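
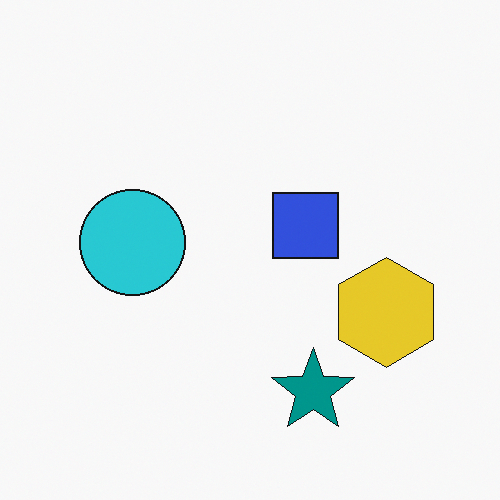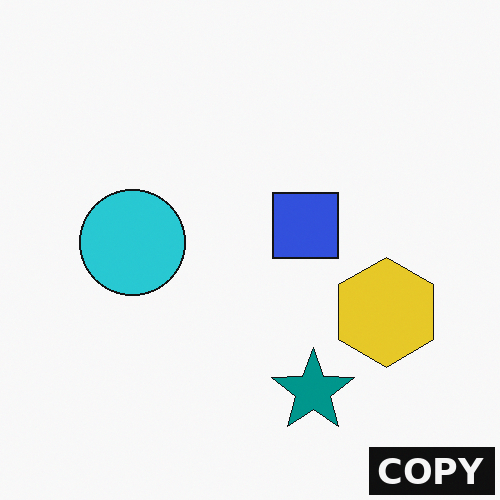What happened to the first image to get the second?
This is the original image watermarked with the text "COPY" in the lower-right corner.

A dark label reading "COPY" appears in the lower-right corner.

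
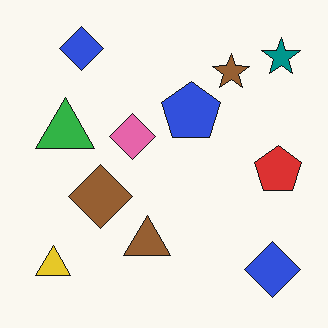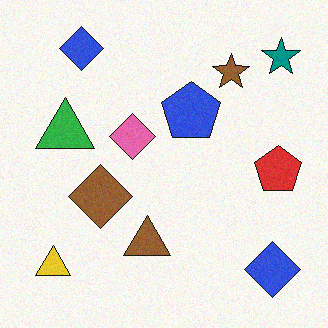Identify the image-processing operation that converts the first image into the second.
It was degraded with a light layer of grain.

Random speckle covers the whole image, including the flat background.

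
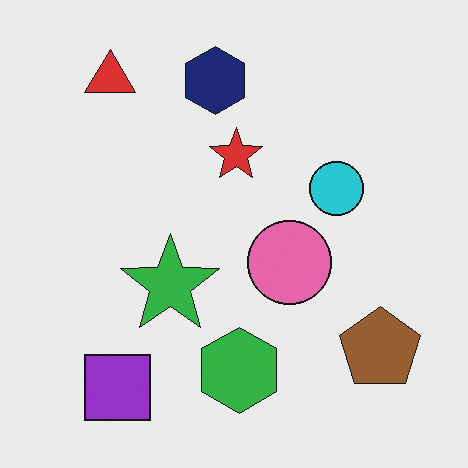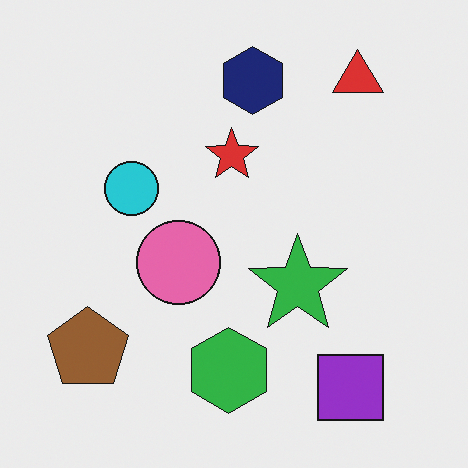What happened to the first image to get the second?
The image was flipped horizontally (left ↔ right).

The brown pentagon is in the bottom-right of the first image and the bottom-left of the second — shapes on opposite sides of the vertical midline have swapped in a mirror flip.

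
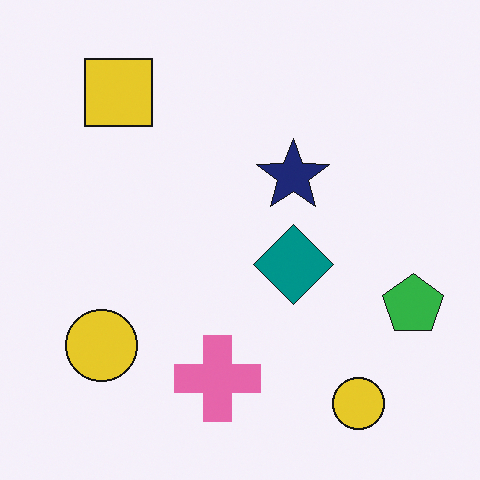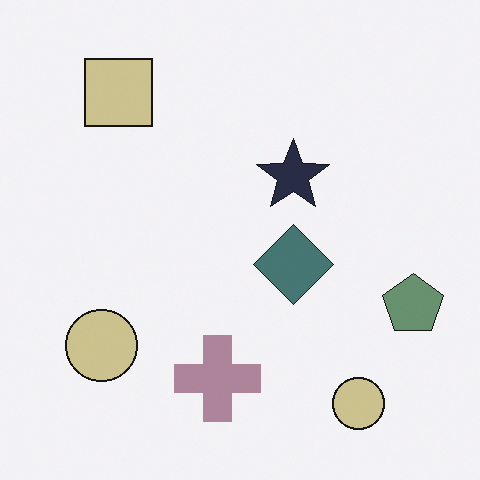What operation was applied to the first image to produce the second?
The image was heavily desaturated.

All colors are more muted and greyish — a global saturation change.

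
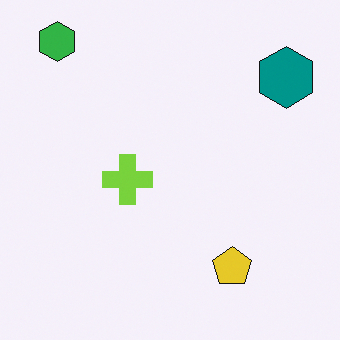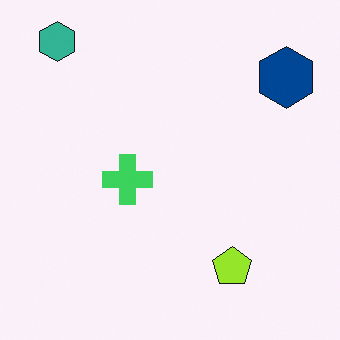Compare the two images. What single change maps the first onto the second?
The second image is the first hue-shifted by a small amount.

Every shape's color has rotated by the same amount around the hue wheel — a uniform hue shift.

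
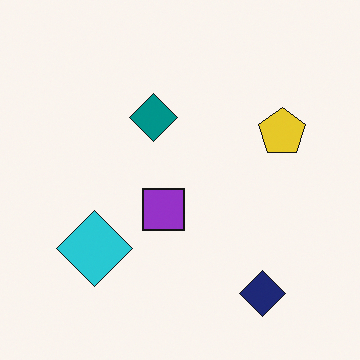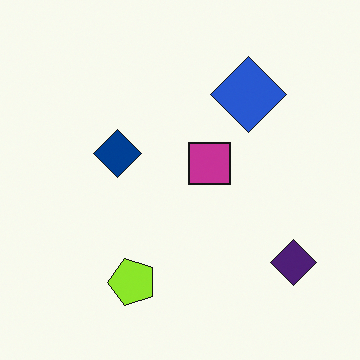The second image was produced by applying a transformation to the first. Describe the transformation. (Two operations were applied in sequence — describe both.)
The second image is the first hue-shifted slightly, then transposed (reflected across the top-left ↔ bottom-right diagonal).

Every shape's color has rotated by the same amount around the hue wheel — a uniform hue shift. Shapes have swapped their row and column positions — what was in the top-right is now in the bottom-left — a diagonal reflection.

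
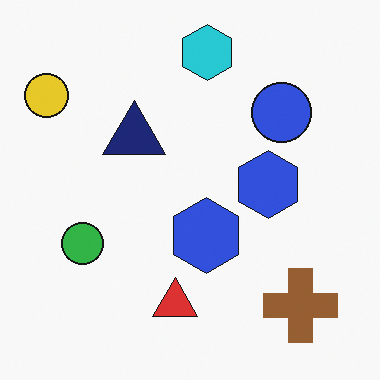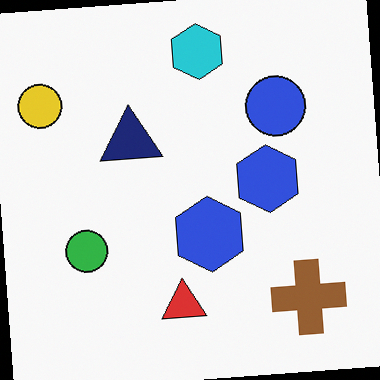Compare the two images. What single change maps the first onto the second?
Rotated counter-clockwise by a slight angle.

Every shape is tilted by the same angle and the image corners show triangular fill wedges — a whole-image rotation by a non-right angle.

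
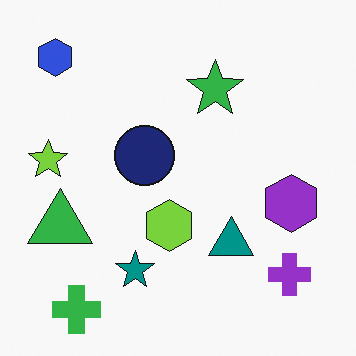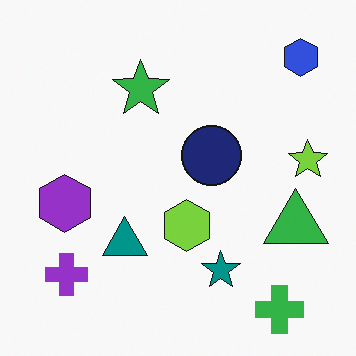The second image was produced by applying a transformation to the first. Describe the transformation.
Flipped horizontally (left ↔ right).

The lime star is in the left of the first image and the right of the second — shapes on opposite sides of the vertical midline have swapped in a mirror flip.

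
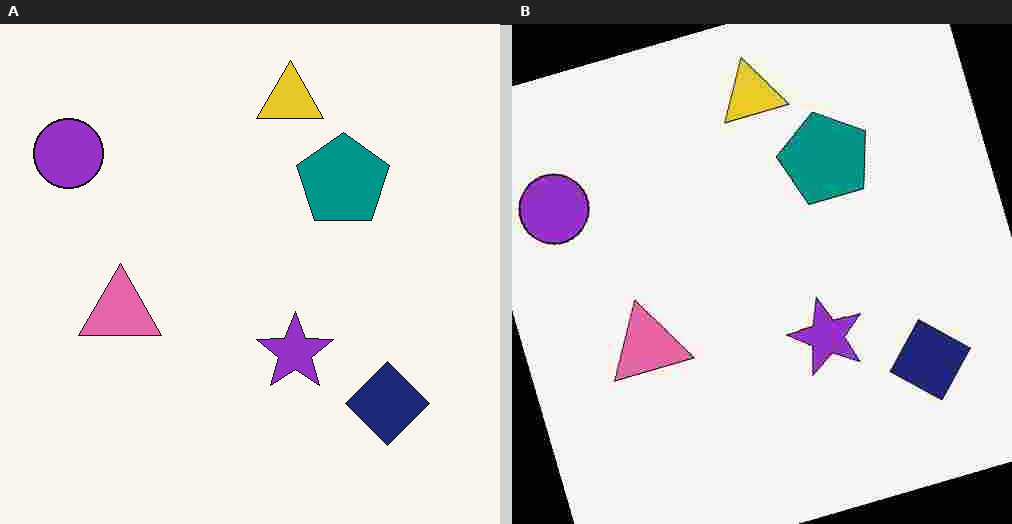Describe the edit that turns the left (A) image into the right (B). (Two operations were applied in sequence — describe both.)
Rotated counter-clockwise by a moderate amount, then degraded with heavy JPEG compression.

Every shape is tilted by the same angle and the image corners show triangular fill wedges — a whole-image rotation by a non-right angle. Blocky 8×8 compression artifacts appear around shape edges and the flat background shows ringing — characteristic JPEG degradation.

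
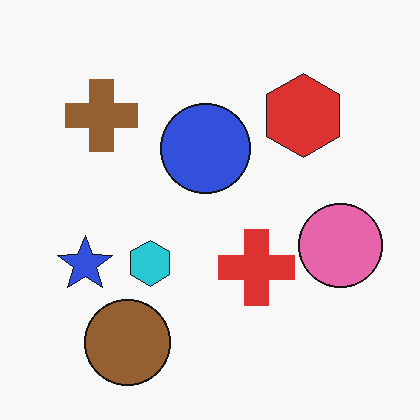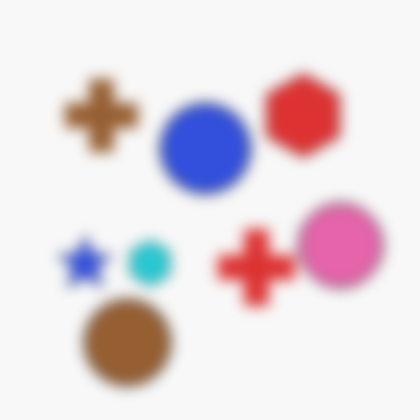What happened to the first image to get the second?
It was strongly gaussian-blurred.

Shape edges and outlines are uniformly softened across the whole image.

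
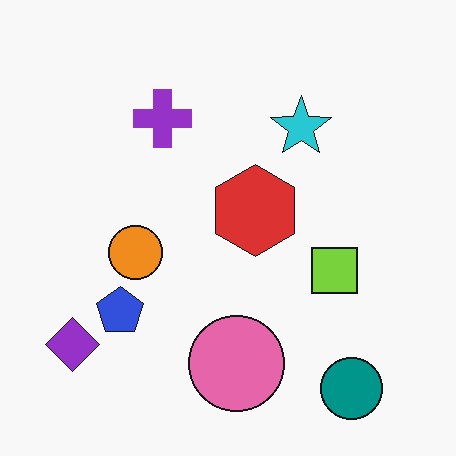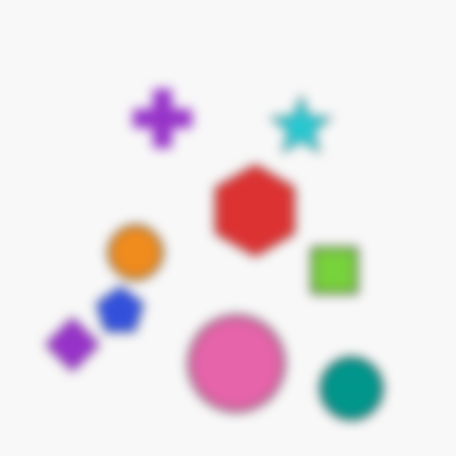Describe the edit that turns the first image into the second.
The transformation is: strongly gaussian-blurred.

Shape edges and outlines are uniformly softened across the whole image.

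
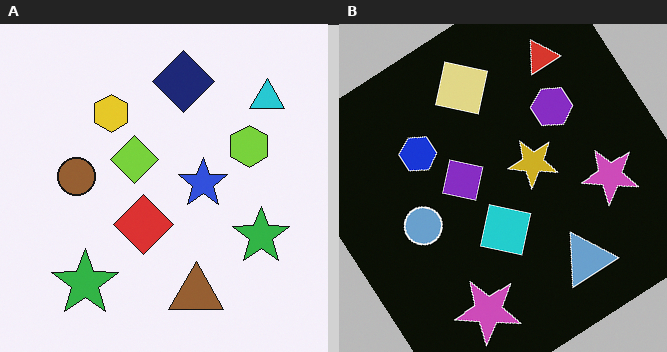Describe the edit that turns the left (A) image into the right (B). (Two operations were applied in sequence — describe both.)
The transformation is: rotated counter-clockwise by a large amount — several tens of degrees, then color-inverted (negative).

Every shape is tilted by the same angle and the image corners show triangular fill wedges — a whole-image rotation by a non-right angle. The light background has become dark and every shape's color is its complement — a photographic negative.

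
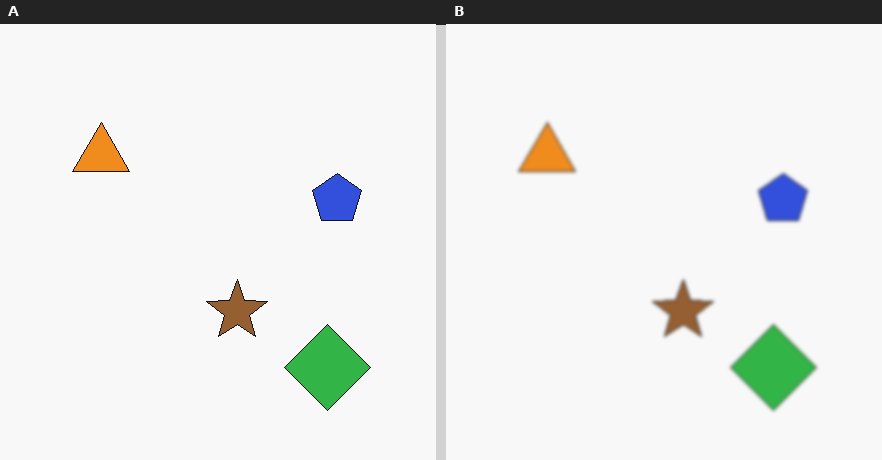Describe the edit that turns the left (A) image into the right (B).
The right (B) image is the left (A) given a subtle gaussian blur.

Shape edges and outlines are uniformly softened across the whole image.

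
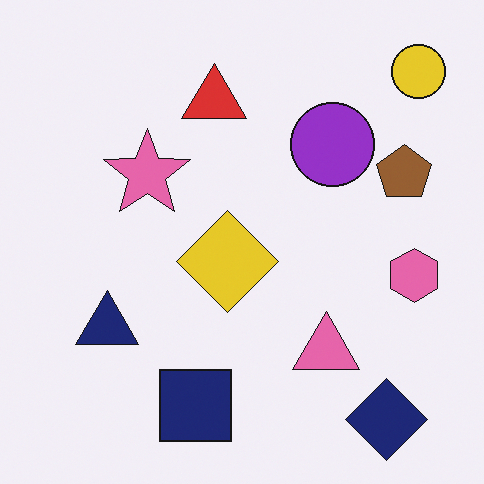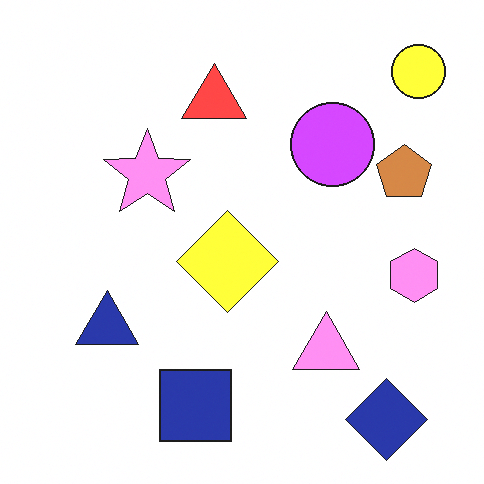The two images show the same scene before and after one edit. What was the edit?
The second image is the first noticeably brightened.

Every pixel — background and shapes alike — is uniformly brightened.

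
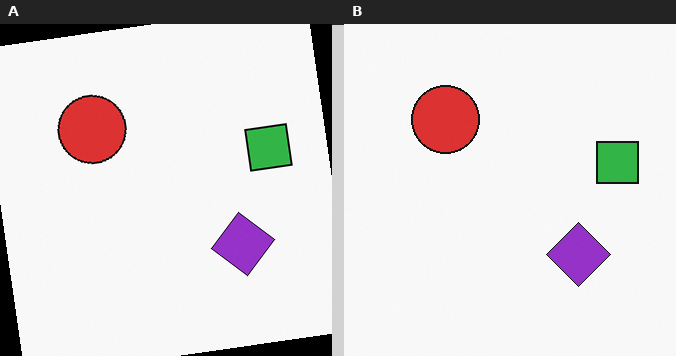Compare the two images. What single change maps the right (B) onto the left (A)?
This is the original image rotated counter-clockwise by a few degrees.

Every shape is tilted by the same angle and the image corners show triangular fill wedges — a whole-image rotation by a non-right angle.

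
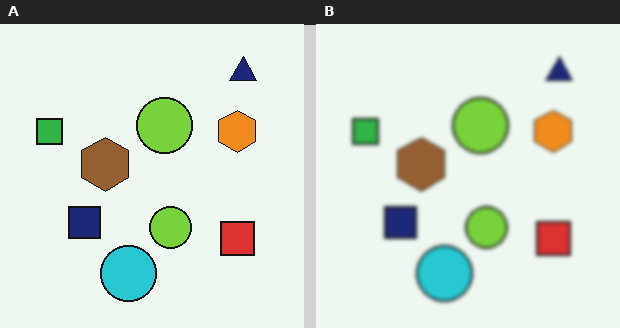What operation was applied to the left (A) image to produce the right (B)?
Lightly blurred.

Shape edges and outlines are uniformly softened across the whole image.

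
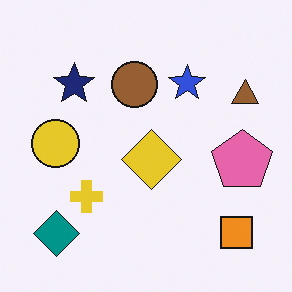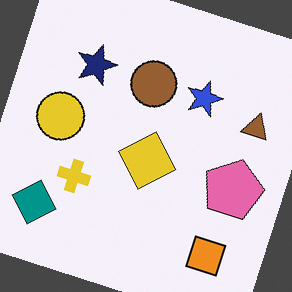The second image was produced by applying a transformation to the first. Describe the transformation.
The second image is the first rotated clockwise by a clearly visible amount.

Every shape is tilted by the same angle and the image corners show triangular fill wedges — a whole-image rotation by a non-right angle.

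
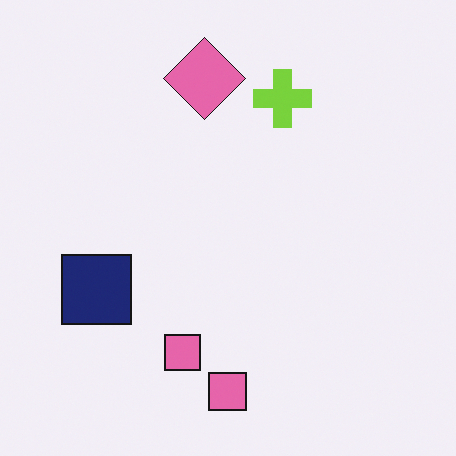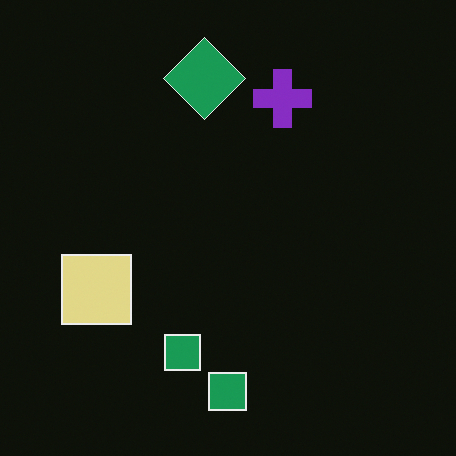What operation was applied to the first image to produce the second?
The second image is the first color-inverted (negative).

The light background has become dark and every shape's color is its complement — a photographic negative.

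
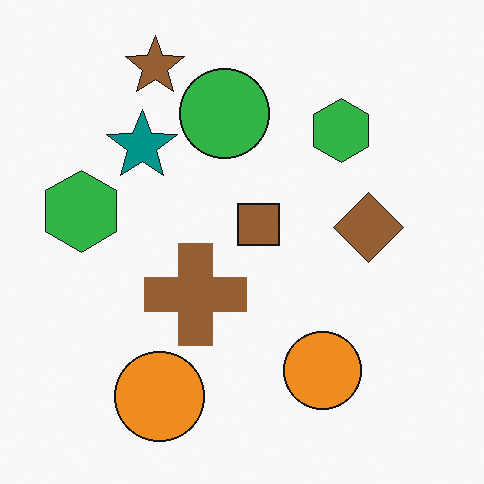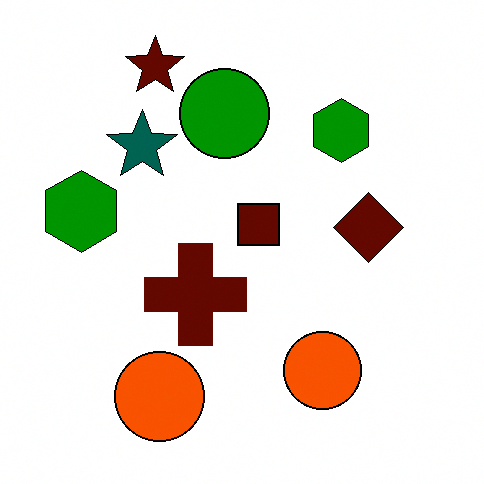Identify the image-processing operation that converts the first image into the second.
The transformation is: boosted in contrast.

Tones are pushed away from mid-grey across the whole image — a global contrast change.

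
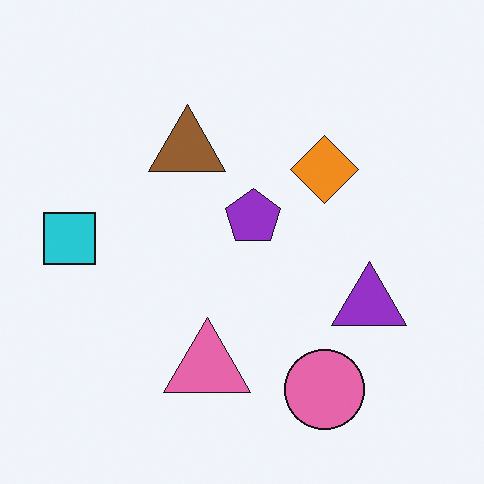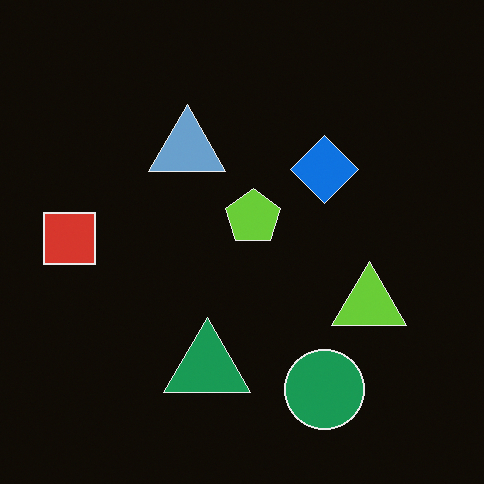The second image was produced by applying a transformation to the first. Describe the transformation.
This is the original image color-inverted (negative).

The light background has become dark and every shape's color is its complement — a photographic negative.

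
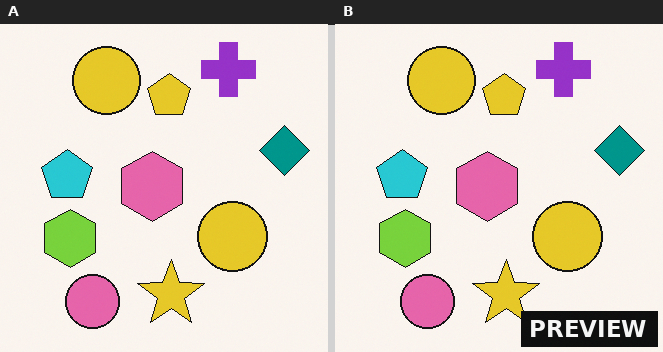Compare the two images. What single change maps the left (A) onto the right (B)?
The transformation is: watermarked with the text "PREVIEW" in the lower-right corner.

A dark label reading "PREVIEW" appears in the lower-right corner.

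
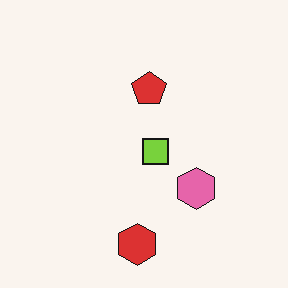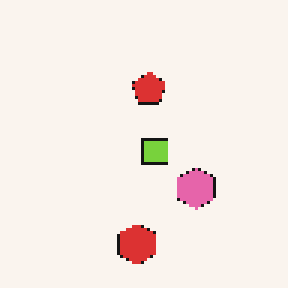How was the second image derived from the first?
The transformation is: mildly pixelated.

Shapes are reduced to large square blocks; fine edges and outlines are lost — a downscale-then-upscale (mosaic) effect.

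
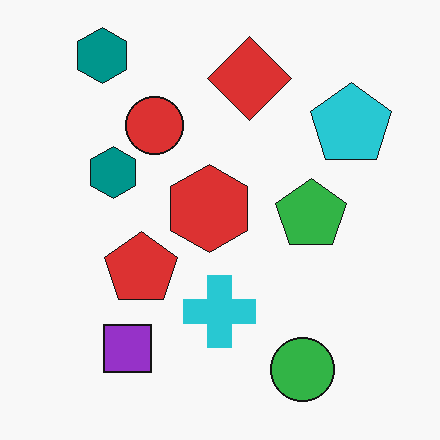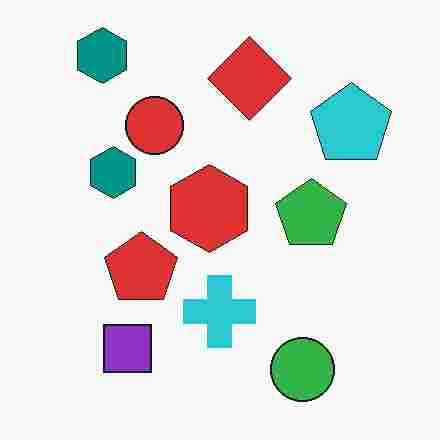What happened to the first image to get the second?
The image was degraded with heavy JPEG compression.

Blocky 8×8 compression artifacts appear around shape edges and the flat background shows ringing — characteristic JPEG degradation.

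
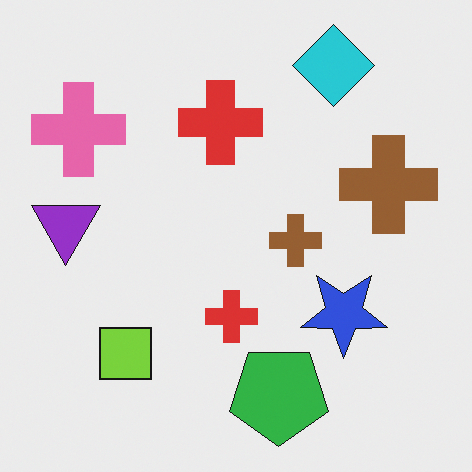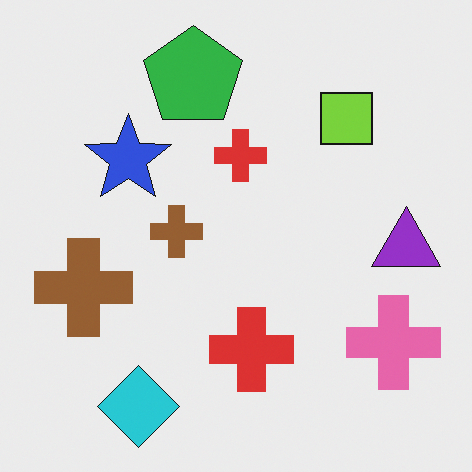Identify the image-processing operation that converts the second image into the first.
The image was rotated 180°.

The cyan diamond sits in the bottom-left of the second image and the top-right of the first — consistent with a whole-image 180° rotation.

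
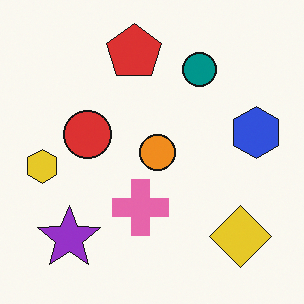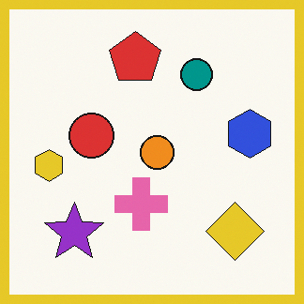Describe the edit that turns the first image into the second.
It was framed with a yellow border.

A solid yellow frame runs around the edge of the second image, with the content slightly shrunk inside it.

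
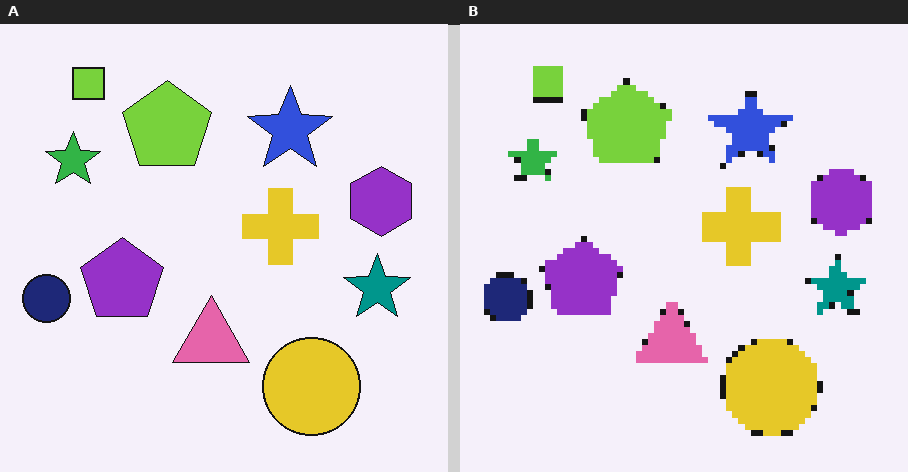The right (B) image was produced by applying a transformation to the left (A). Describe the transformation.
This is the original image pixelated into visible square blocks.

Shapes are reduced to large square blocks; fine edges and outlines are lost — a downscale-then-upscale (mosaic) effect.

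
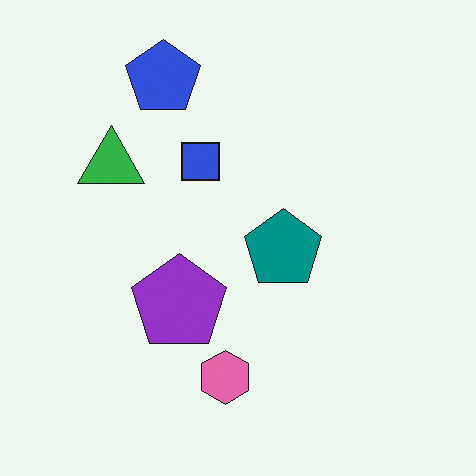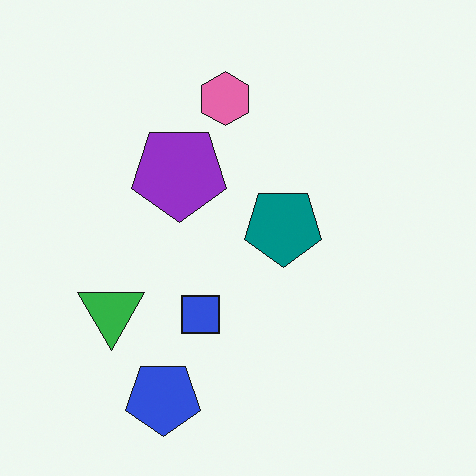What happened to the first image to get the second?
It was flipped vertically (top ↔ bottom).

The blue pentagon is in the top of the first image and the bottom of the second — shapes on opposite sides of the horizontal midline have swapped in a mirror flip.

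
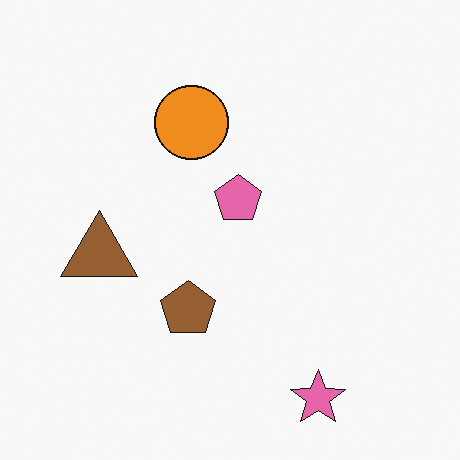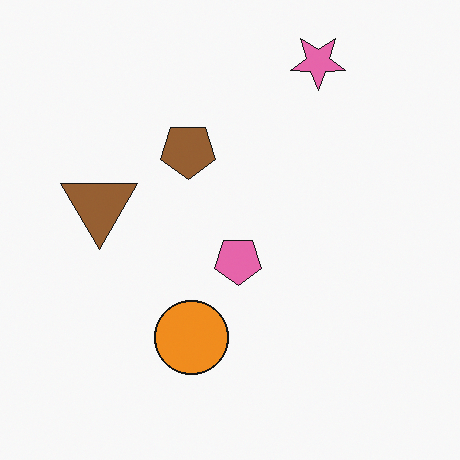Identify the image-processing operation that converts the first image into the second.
It was flipped vertically (top ↔ bottom).

The pink star is in the bottom-right of the first image and the top-right of the second — shapes on opposite sides of the horizontal midline have swapped in a mirror flip.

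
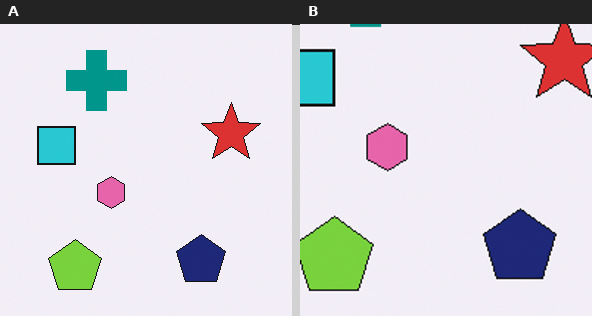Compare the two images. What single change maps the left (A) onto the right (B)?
It was cropped to a modestly smaller region and rescaled.

The visible shapes are larger and the field of view is narrower; shapes near the original edges may be partly or wholly outside the frame — a crop-and-rescale.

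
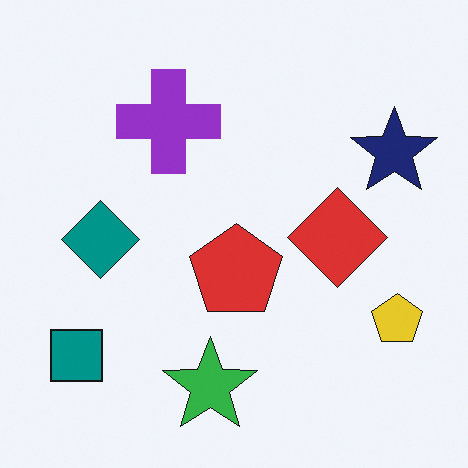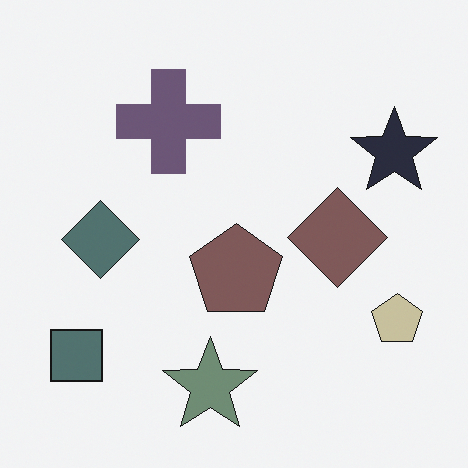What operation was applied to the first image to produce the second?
It was heavily desaturated.

All colors are more muted and greyish — a global saturation change.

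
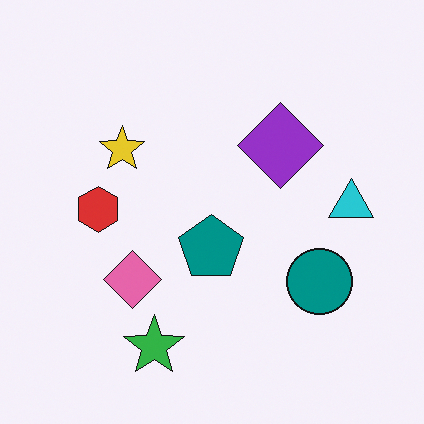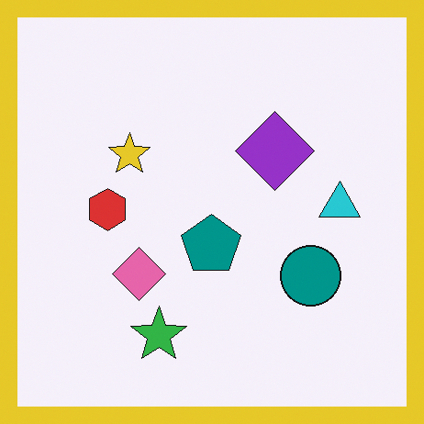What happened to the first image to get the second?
The image was framed with a yellow border.

A solid yellow frame runs around the edge of the second image, with the content slightly shrunk inside it.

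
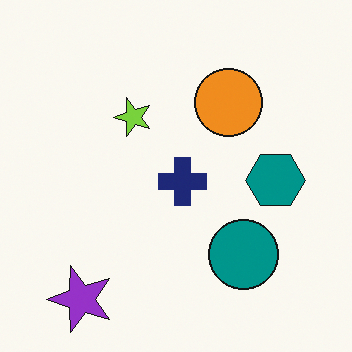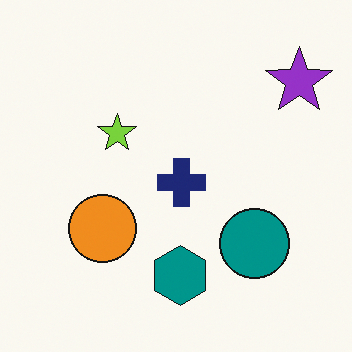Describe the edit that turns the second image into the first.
The transformation is: transposed (reflected across the top-left ↔ bottom-right diagonal).

Shapes have swapped their row and column positions — what was in the top-right is now in the bottom-left — a diagonal reflection.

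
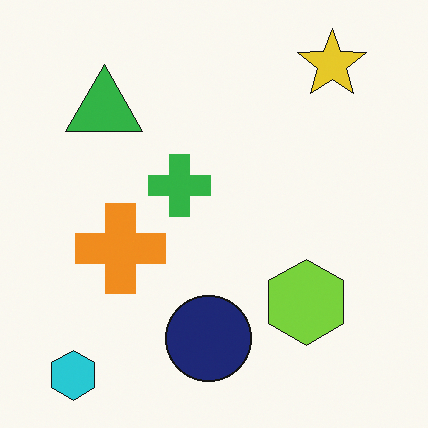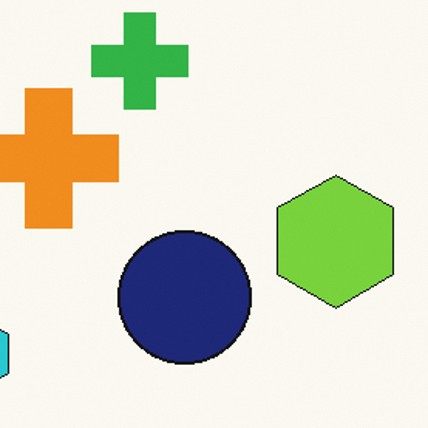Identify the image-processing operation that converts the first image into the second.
It was cropped slightly and scaled back up.

The visible shapes are larger and the field of view is narrower; shapes near the original edges may be partly or wholly outside the frame — a crop-and-rescale.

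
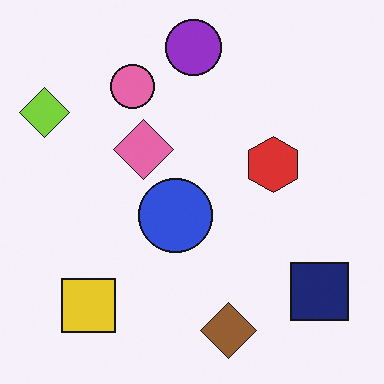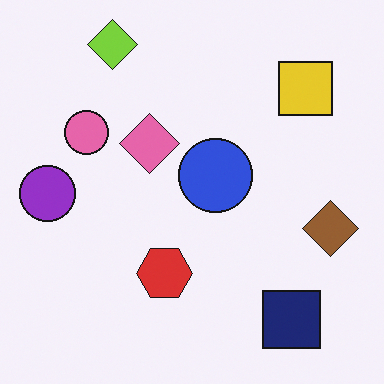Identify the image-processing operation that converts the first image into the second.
The transformation is: transposed (reflected across the top-left ↔ bottom-right diagonal).

Shapes have swapped their row and column positions — what was in the top-right is now in the bottom-left — a diagonal reflection.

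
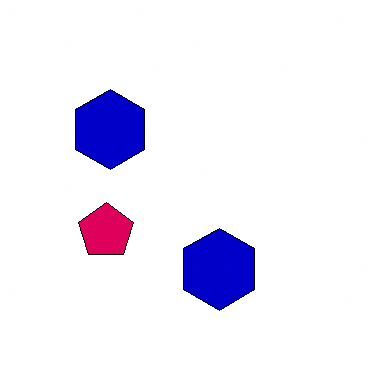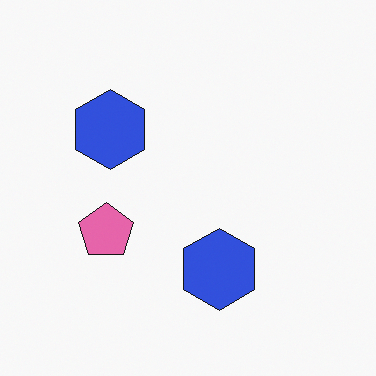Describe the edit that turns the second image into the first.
This is the original image given much higher contrast.

Tones are pushed away from mid-grey across the whole image — a global contrast change.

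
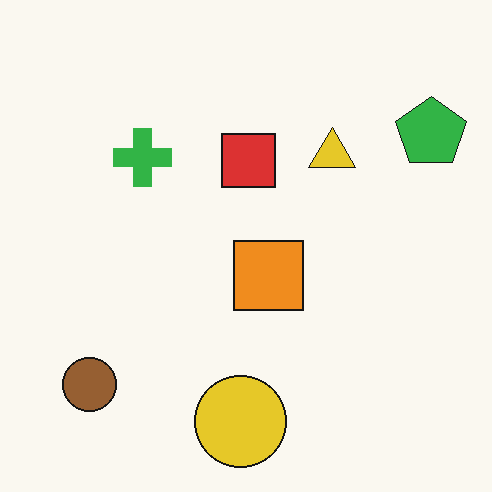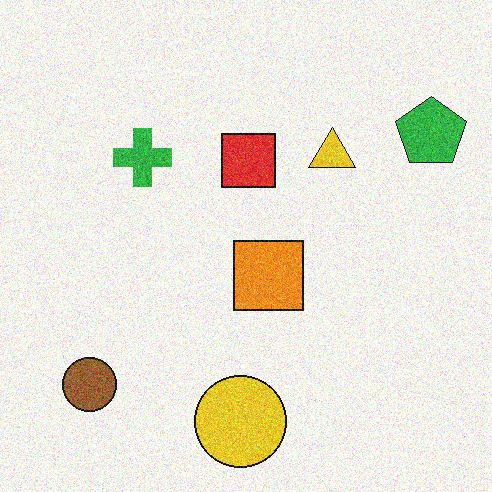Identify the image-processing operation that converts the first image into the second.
This is the original image degraded with moderate additive noise.

Random speckle covers the whole image, including the flat background.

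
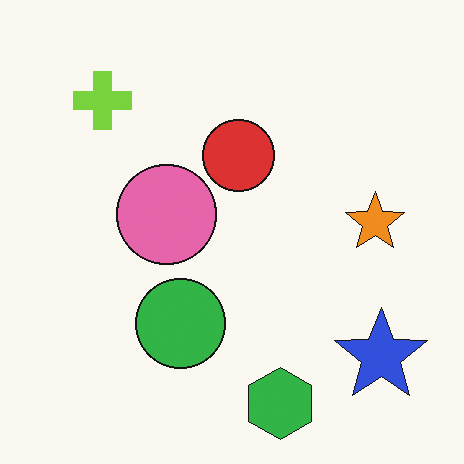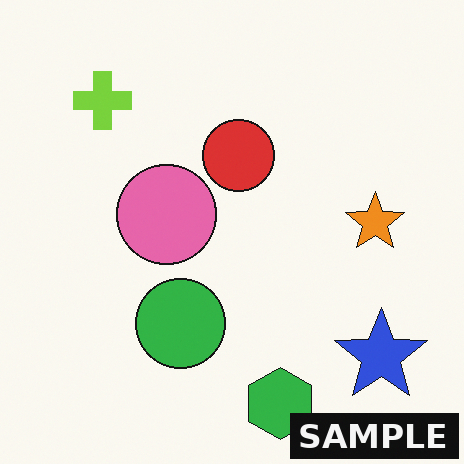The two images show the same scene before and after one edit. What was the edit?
This is the original image watermarked with the text "SAMPLE" in the lower-right corner.

A dark label reading "SAMPLE" appears in the lower-right corner.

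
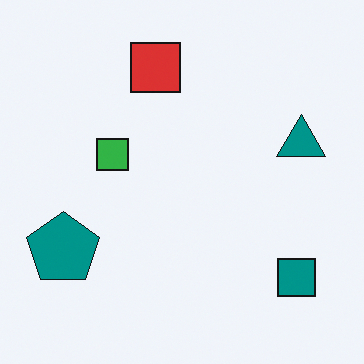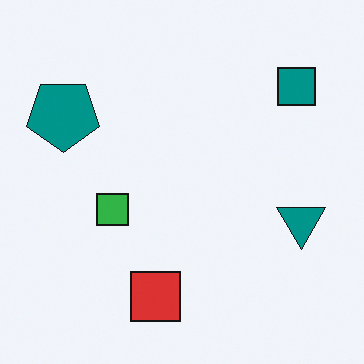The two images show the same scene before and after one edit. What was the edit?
This is the original image flipped vertically (top ↔ bottom).

The red square is in the top of the first image and the bottom of the second — shapes on opposite sides of the horizontal midline have swapped in a mirror flip.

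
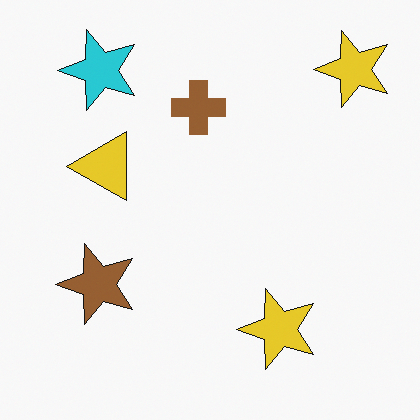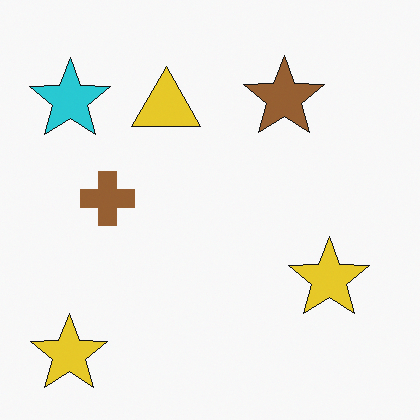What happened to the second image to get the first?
The image was transposed (reflected across the top-left ↔ bottom-right diagonal).

Shapes have swapped their row and column positions — what was in the top-right is now in the bottom-left — a diagonal reflection.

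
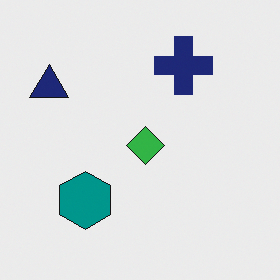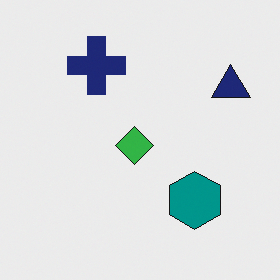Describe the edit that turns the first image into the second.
The image was flipped horizontally (left ↔ right).

The navy triangle is in the top-left of the first image and the top-right of the second — shapes on opposite sides of the vertical midline have swapped in a mirror flip.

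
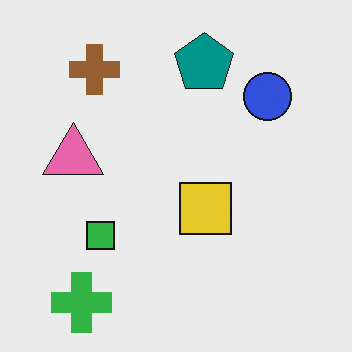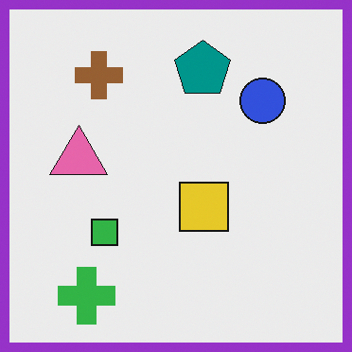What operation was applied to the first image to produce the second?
Framed with a purple border.

A solid purple frame runs around the edge of the second image, with the content slightly shrunk inside it.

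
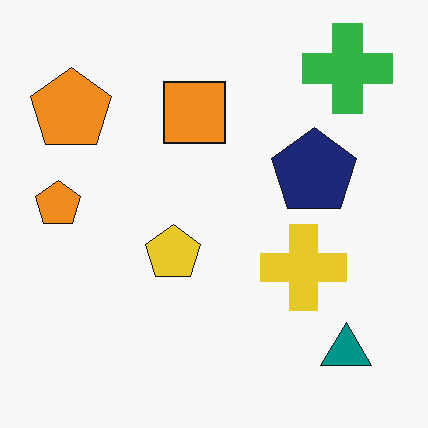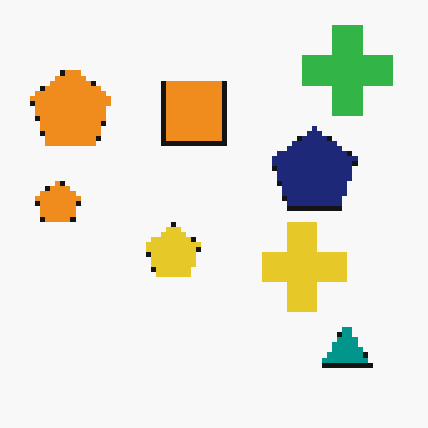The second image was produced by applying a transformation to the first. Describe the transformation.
It was lightly pixelated (a mild mosaic effect).

Shapes are reduced to large square blocks; fine edges and outlines are lost — a downscale-then-upscale (mosaic) effect.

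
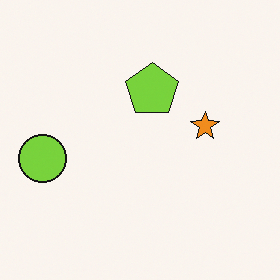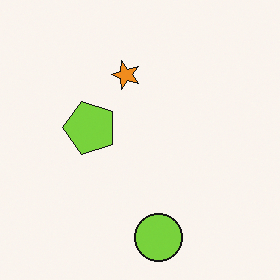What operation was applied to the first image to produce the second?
The second image is the first rotated 90° counter-clockwise.

The lime circle sits in the left of the first image and the bottom of the second — consistent with a whole-image 90° counter-clockwise rotation.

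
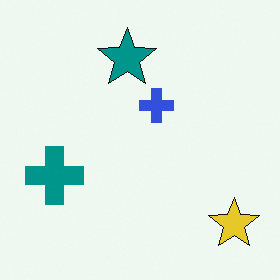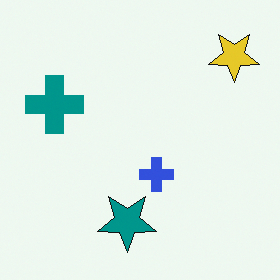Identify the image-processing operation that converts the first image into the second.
The second image is the first flipped vertically (top ↔ bottom).

The yellow star is in the bottom-right of the first image and the top-right of the second — shapes on opposite sides of the horizontal midline have swapped in a mirror flip.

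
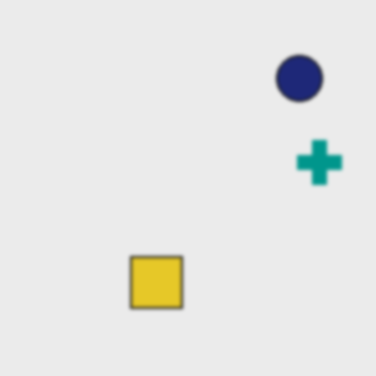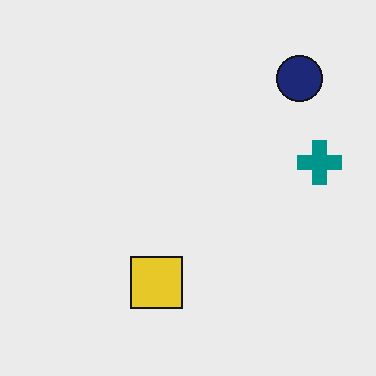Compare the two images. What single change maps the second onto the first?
This is the original image given a subtle gaussian blur.

Shape edges and outlines are uniformly softened across the whole image.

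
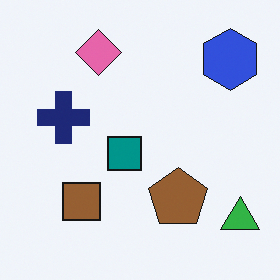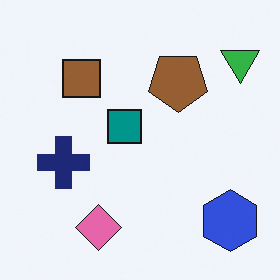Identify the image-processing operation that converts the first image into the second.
The second image is the first flipped vertically (top ↔ bottom).

The pink diamond is in the top of the first image and the bottom of the second — shapes on opposite sides of the horizontal midline have swapped in a mirror flip.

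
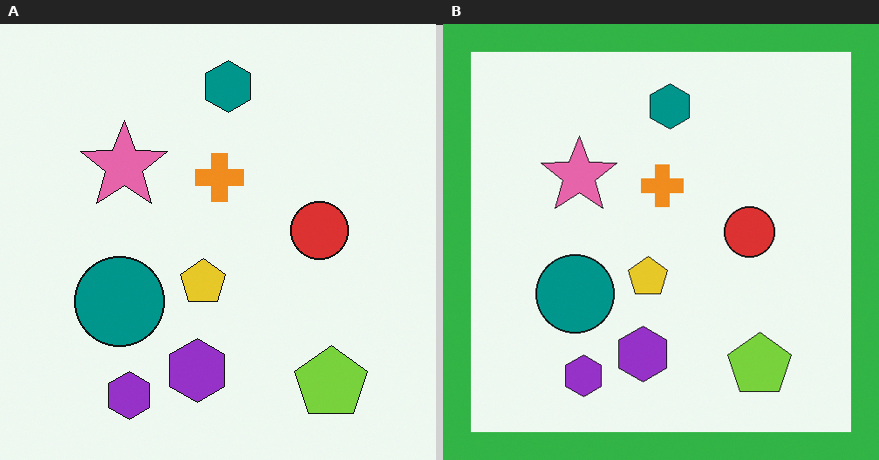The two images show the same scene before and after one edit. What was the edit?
It was framed with a green border.

A solid green frame runs around the edge of the right (B) image, with the content slightly shrunk inside it.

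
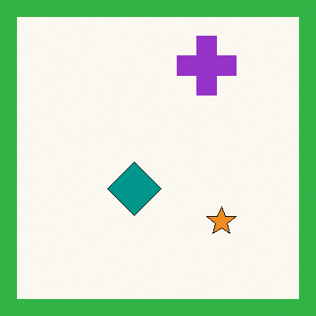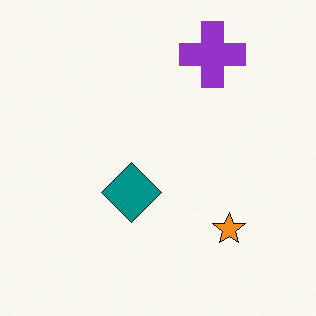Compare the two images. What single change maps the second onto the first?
It was framed with a green border.

A solid green frame runs around the edge of the first image, with the content slightly shrunk inside it.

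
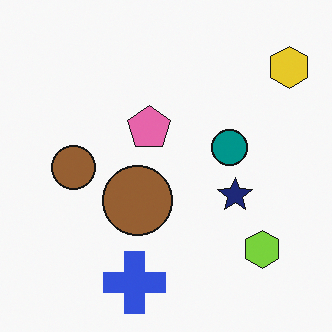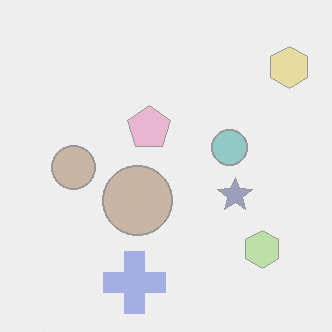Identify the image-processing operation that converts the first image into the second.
The transformation is: washed out (contrast reduced).

Tones are pushed toward mid-grey across the whole image — a global contrast change.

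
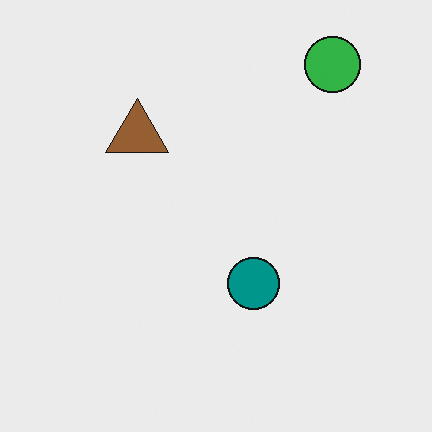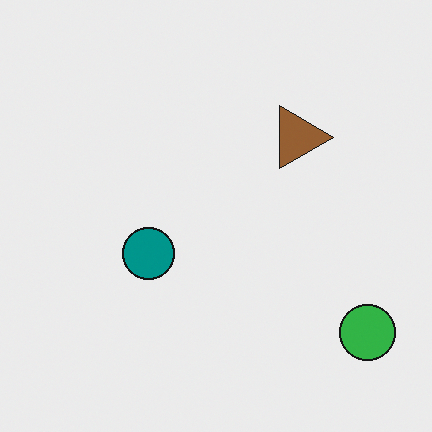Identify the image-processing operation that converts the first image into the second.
It was rotated 90° clockwise.

The green circle sits in the top-right of the first image and the bottom-right of the second — consistent with a whole-image 90° clockwise rotation.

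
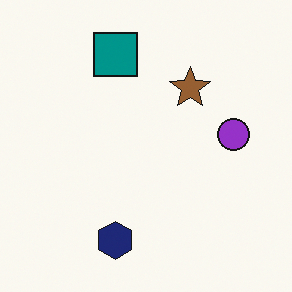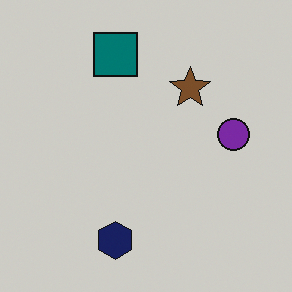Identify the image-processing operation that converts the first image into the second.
The image was slightly darkened.

Every pixel — background and shapes alike — is uniformly darkened.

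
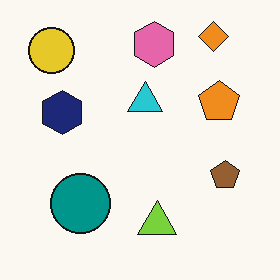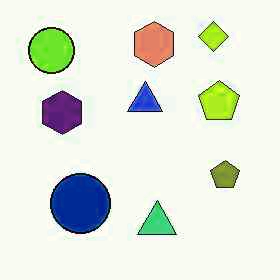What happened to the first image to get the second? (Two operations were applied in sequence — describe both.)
Given moderate JPEG compression, then hue-shifted by a small amount.

Blocky 8×8 compression artifacts appear around shape edges and the flat background shows ringing — characteristic JPEG degradation. Every shape's color has rotated by the same amount around the hue wheel — a uniform hue shift.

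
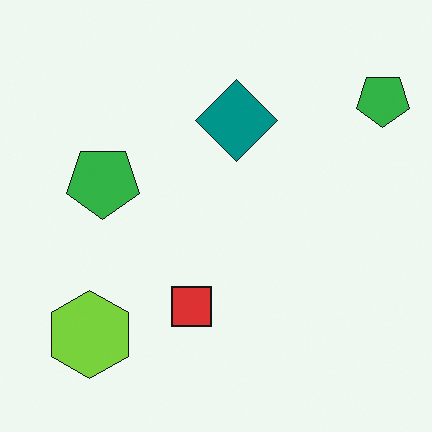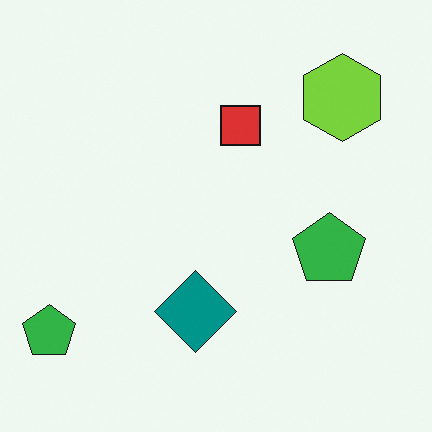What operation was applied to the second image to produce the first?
The image was rotated 180°.

The lime hexagon sits in the top-right of the second image and the bottom-left of the first — consistent with a whole-image 180° rotation.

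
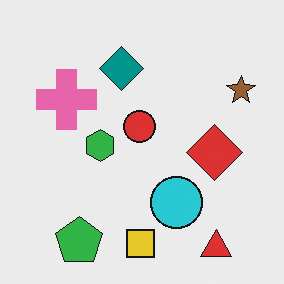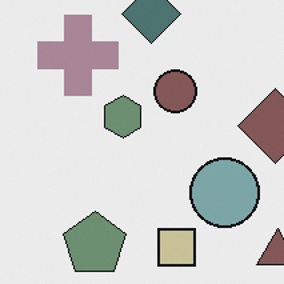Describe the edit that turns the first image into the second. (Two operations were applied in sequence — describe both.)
Heavily desaturated, then cropped to a modestly smaller region and rescaled.

All colors are more muted and greyish — a global saturation change. The visible shapes are larger and the field of view is narrower; shapes near the original edges may be partly or wholly outside the frame — a crop-and-rescale.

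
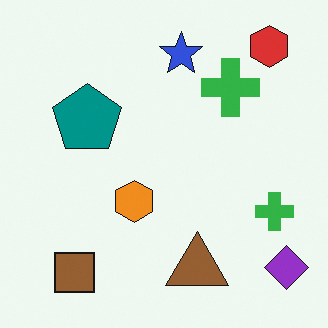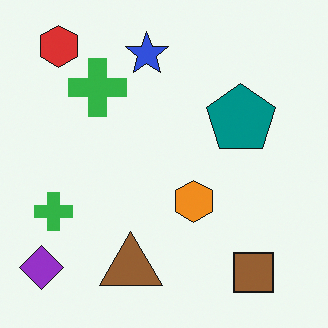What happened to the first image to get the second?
Flipped horizontally (left ↔ right).

The purple diamond is in the bottom-right of the first image and the bottom-left of the second — shapes on opposite sides of the vertical midline have swapped in a mirror flip.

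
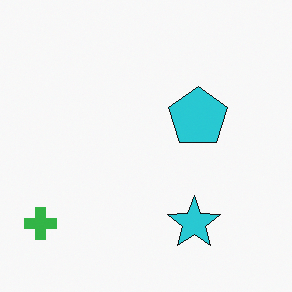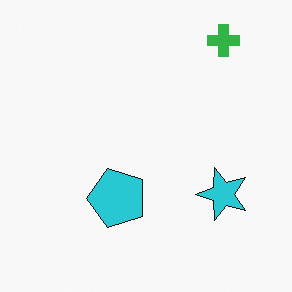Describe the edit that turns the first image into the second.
The transformation is: transposed (reflected across the top-left ↔ bottom-right diagonal).

Shapes have swapped their row and column positions — what was in the top-right is now in the bottom-left — a diagonal reflection.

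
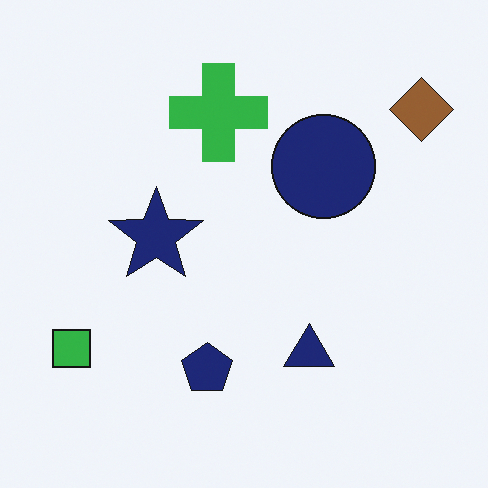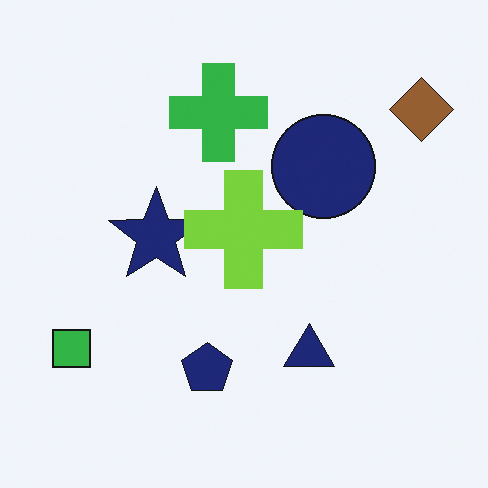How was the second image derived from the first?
Overlaid with an additional lime cross.

A lime cross appears in the second image that is absent from the first.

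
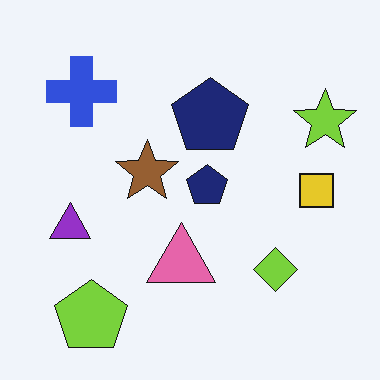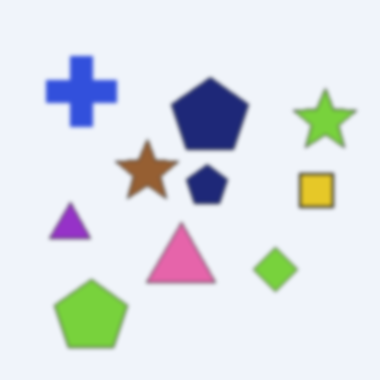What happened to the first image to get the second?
Slightly softened.

Shape edges and outlines are uniformly softened across the whole image.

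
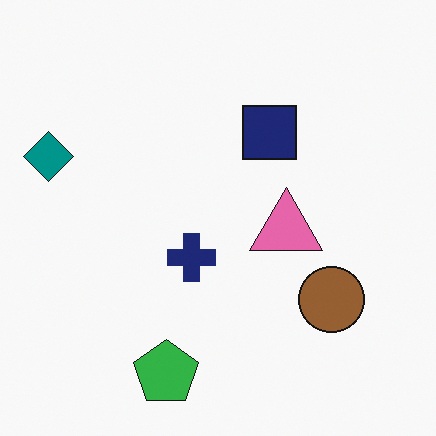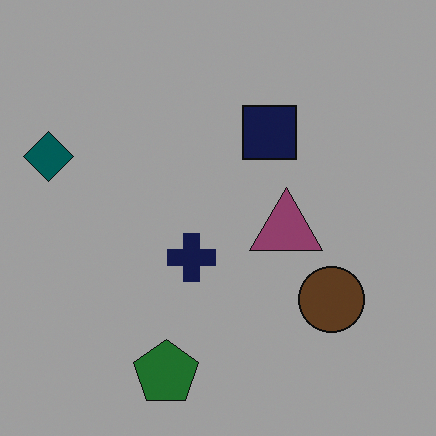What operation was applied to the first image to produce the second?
This is the original image noticeably darkened.

Every pixel — background and shapes alike — is uniformly darkened.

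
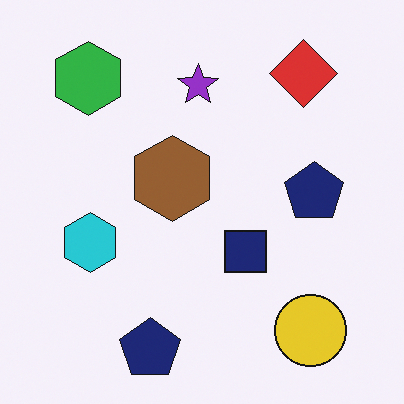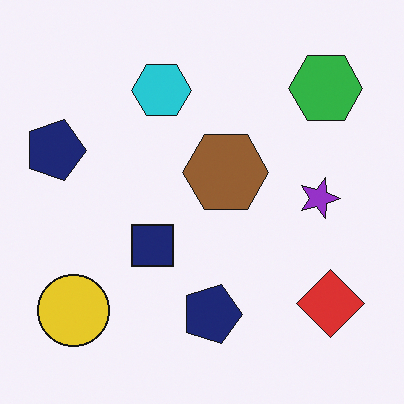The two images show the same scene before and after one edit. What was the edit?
The transformation is: rotated 90° clockwise.

The green hexagon sits in the top-left of the first image and the top-right of the second — consistent with a whole-image 90° clockwise rotation.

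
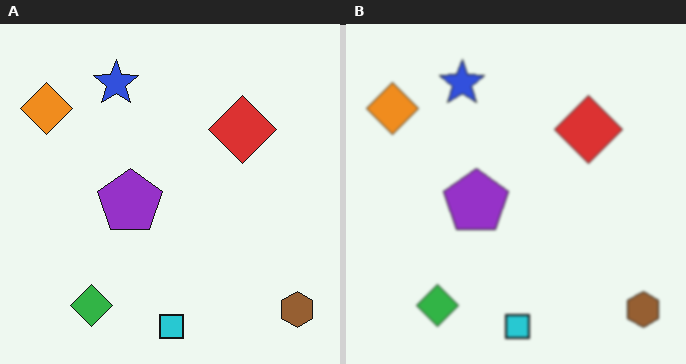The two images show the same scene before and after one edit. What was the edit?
This is the original image slightly softened.

Shape edges and outlines are uniformly softened across the whole image.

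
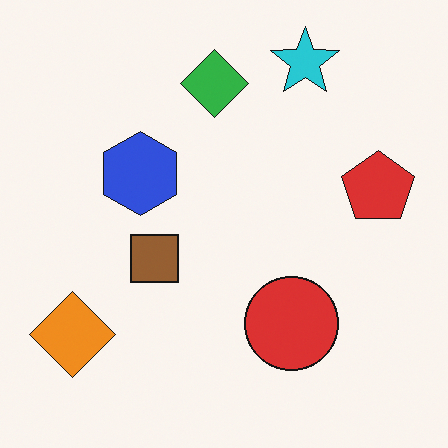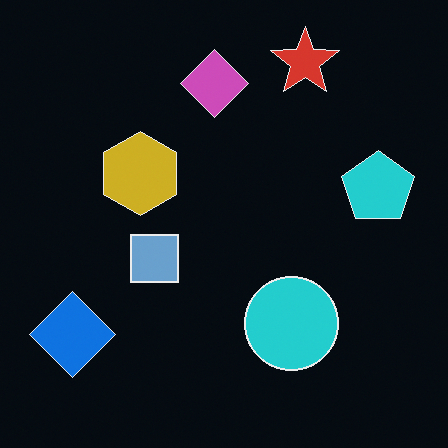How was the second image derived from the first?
It was color-inverted (negative).

The light background has become dark and every shape's color is its complement — a photographic negative.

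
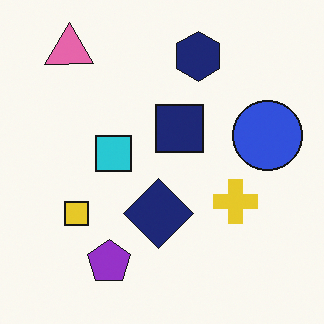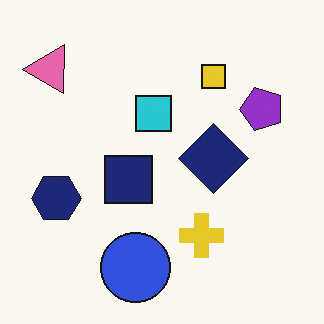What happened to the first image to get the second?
Transposed (reflected across the top-left ↔ bottom-right diagonal).

Shapes have swapped their row and column positions — what was in the top-right is now in the bottom-left — a diagonal reflection.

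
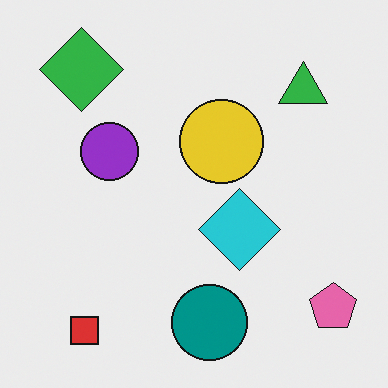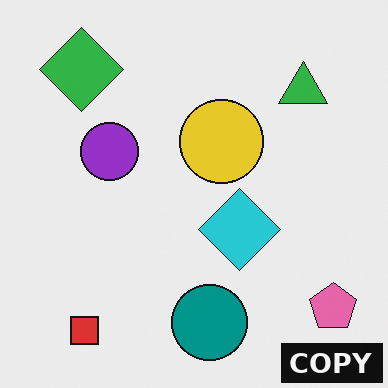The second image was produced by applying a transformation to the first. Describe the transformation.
It was watermarked with the text "COPY" in the lower-right corner.

A dark label reading "COPY" appears in the lower-right corner.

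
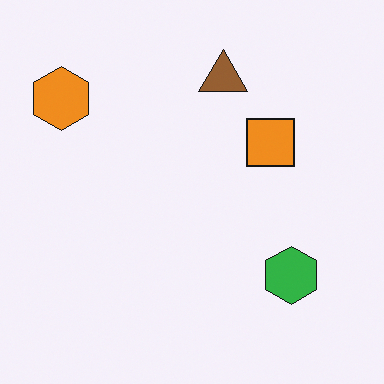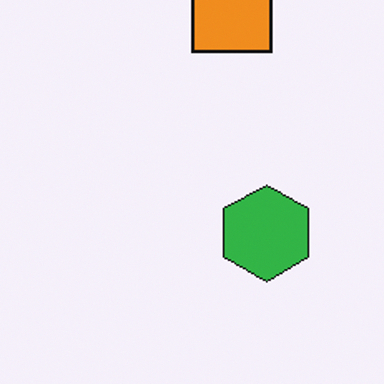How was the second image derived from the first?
This is the original image cropped to a noticeably smaller region and rescaled.

The visible shapes are larger and the field of view is narrower; shapes near the original edges may be partly or wholly outside the frame — a crop-and-rescale.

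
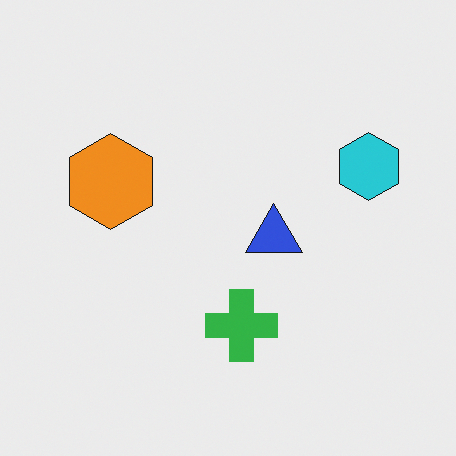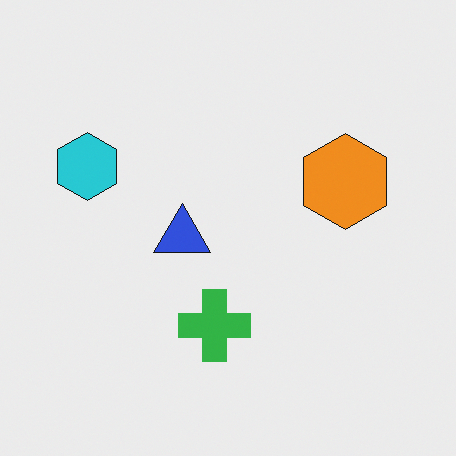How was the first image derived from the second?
The first image is the second flipped horizontally (left ↔ right).

The cyan hexagon is in the left of the second image and the right of the first — shapes on opposite sides of the vertical midline have swapped in a mirror flip.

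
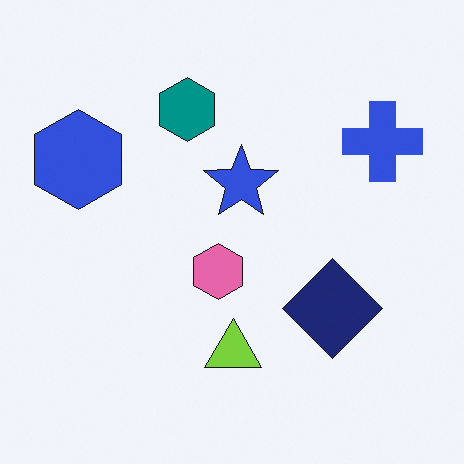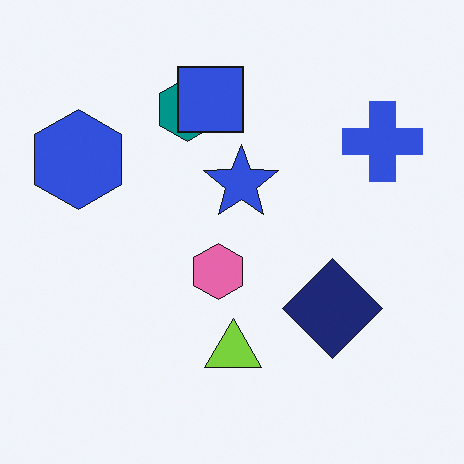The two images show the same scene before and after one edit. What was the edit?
The transformation is: overlaid with an additional blue square.

A blue square appears in the second image that is absent from the first.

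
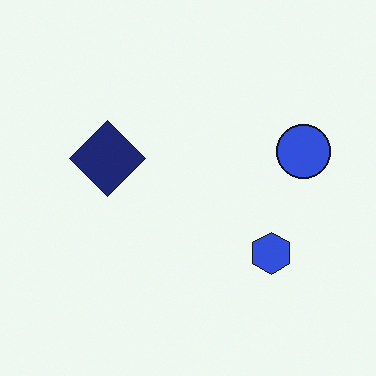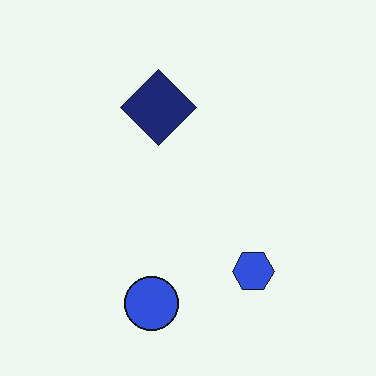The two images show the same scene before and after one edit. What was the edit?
The transformation is: transposed (reflected across the top-left ↔ bottom-right diagonal).

Shapes have swapped their row and column positions — what was in the top-right is now in the bottom-left — a diagonal reflection.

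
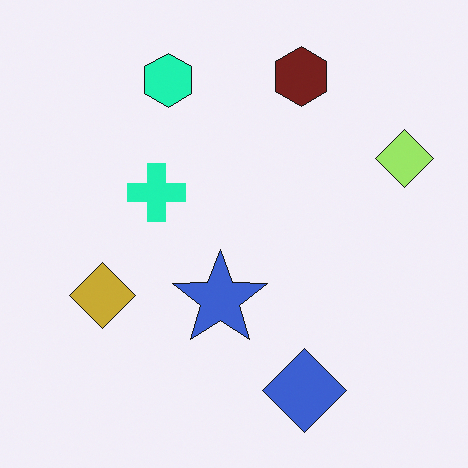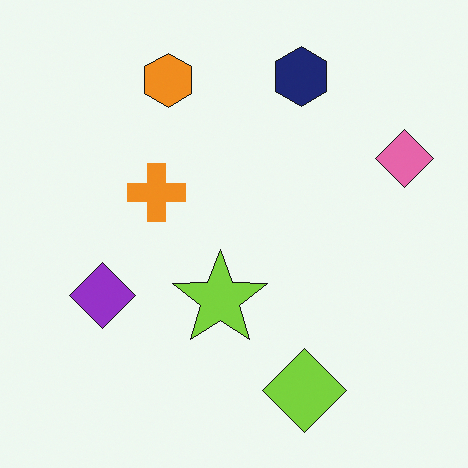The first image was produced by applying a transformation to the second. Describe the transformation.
The image was hue-shifted by a moderate amount.

Every shape's color has rotated by the same amount around the hue wheel — a uniform hue shift.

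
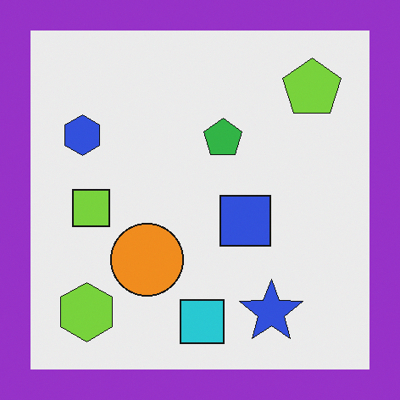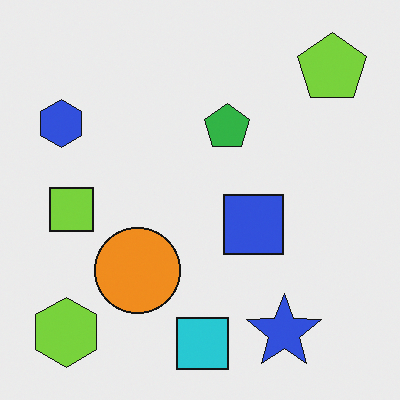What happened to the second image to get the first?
It was framed with a purple border.

A solid purple frame runs around the edge of the first image, with the content slightly shrunk inside it.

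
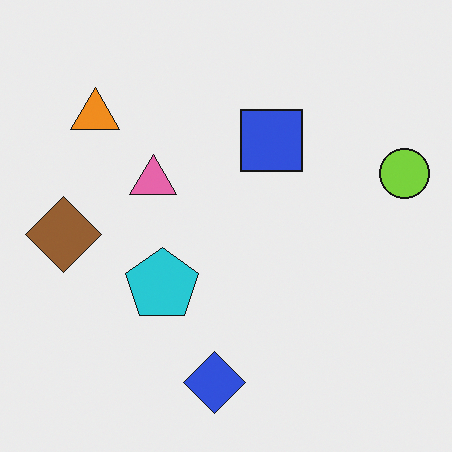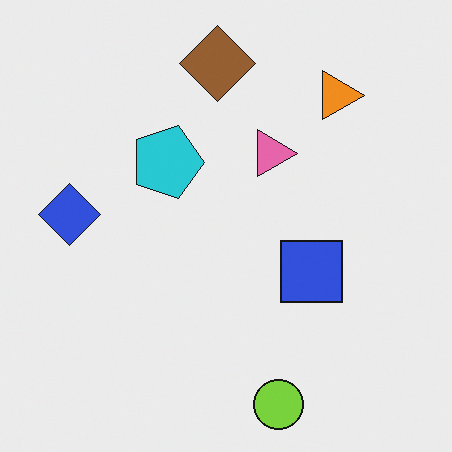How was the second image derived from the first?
It was rotated 90° clockwise.

The lime circle sits in the right of the first image and the bottom of the second — consistent with a whole-image 90° clockwise rotation.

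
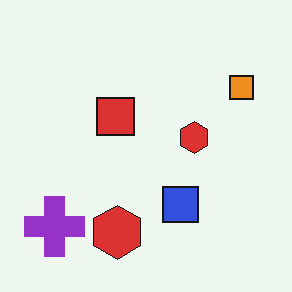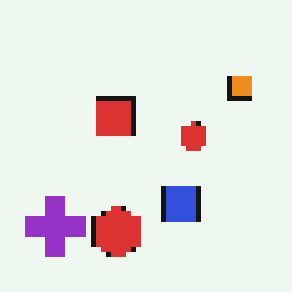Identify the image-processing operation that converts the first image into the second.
The image was lightly pixelated (a mild mosaic effect).

Shapes are reduced to large square blocks; fine edges and outlines are lost — a downscale-then-upscale (mosaic) effect.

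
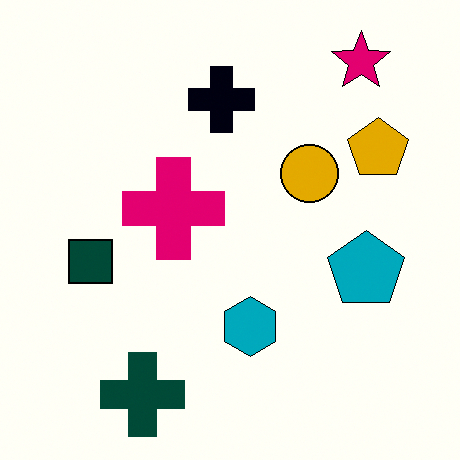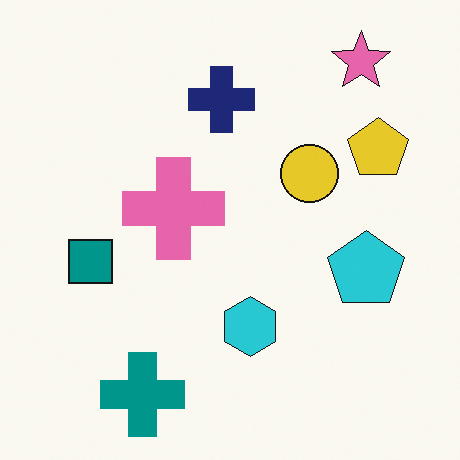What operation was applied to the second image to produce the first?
This is the original image boosted in contrast.

Tones are pushed away from mid-grey across the whole image — a global contrast change.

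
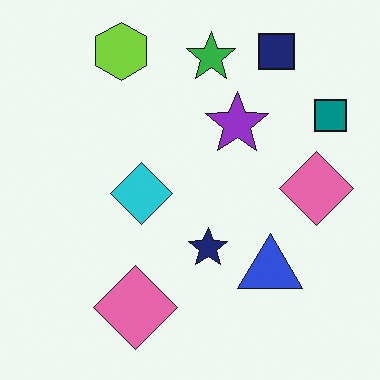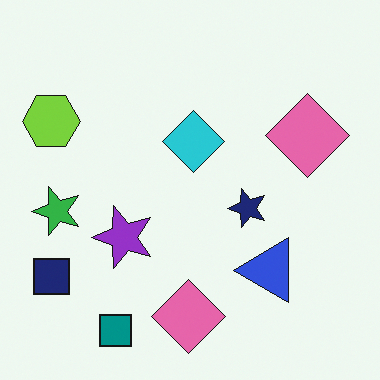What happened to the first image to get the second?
The image was transposed (reflected across the top-left ↔ bottom-right diagonal).

Shapes have swapped their row and column positions — what was in the top-right is now in the bottom-left — a diagonal reflection.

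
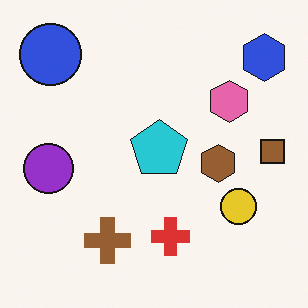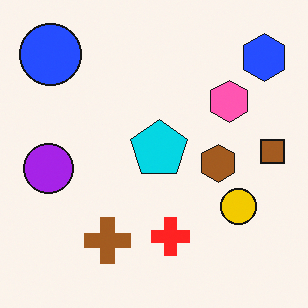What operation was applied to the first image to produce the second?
The image was slightly oversaturated.

All colors are more vivid — a global saturation change.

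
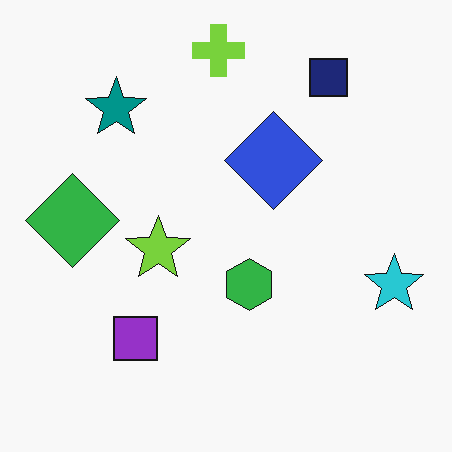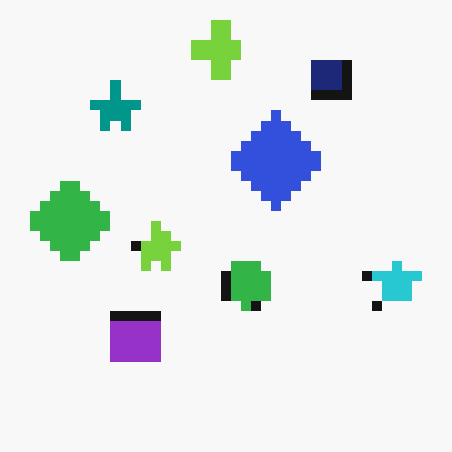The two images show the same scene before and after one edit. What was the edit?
This is the original image coarsely pixelated.

Shapes are reduced to large square blocks; fine edges and outlines are lost — a downscale-then-upscale (mosaic) effect.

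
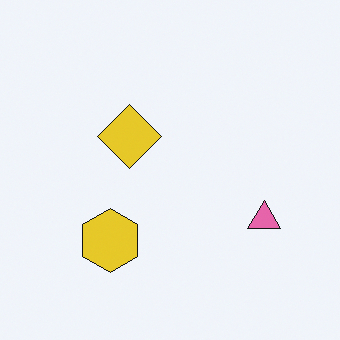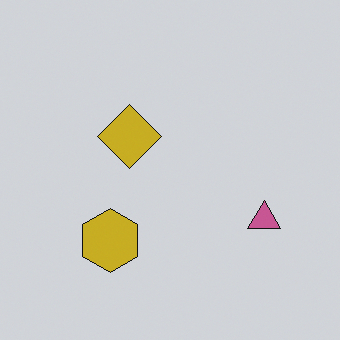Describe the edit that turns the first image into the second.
The second image is the first slightly darkened.

Every pixel — background and shapes alike — is uniformly darkened.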